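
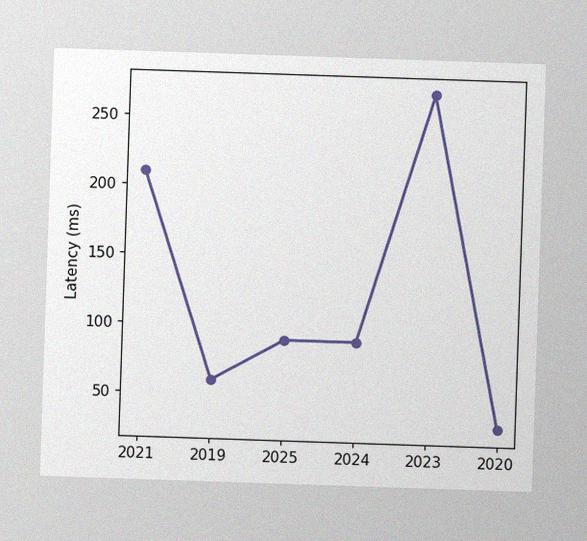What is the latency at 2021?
The image has some photo noise and uneven lighting. At 2021, the line is at 210ms.

210ms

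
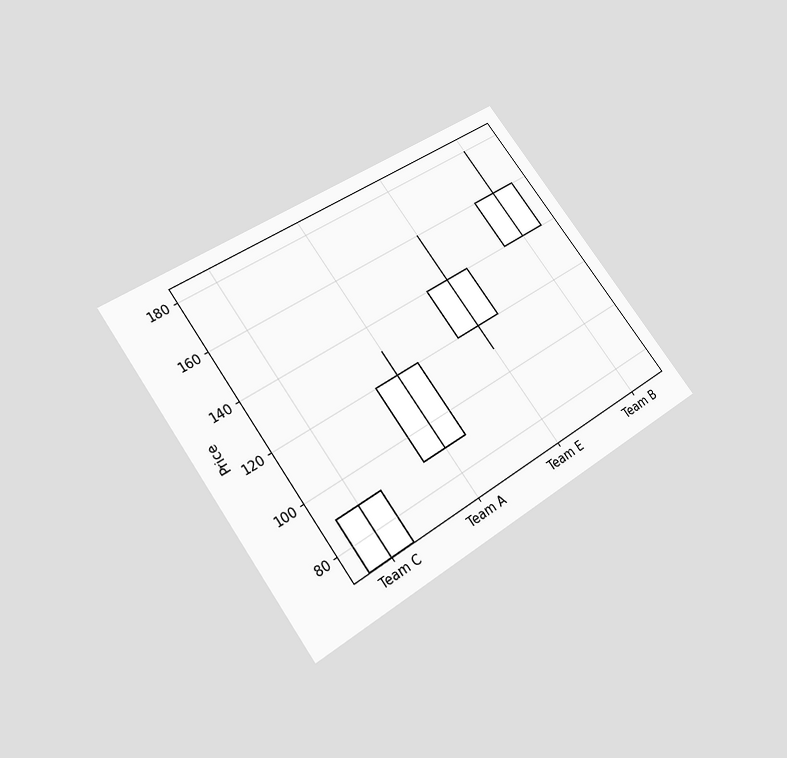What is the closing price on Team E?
140

The chart is tilted about 35° counter-clockwise and viewed slightly from below. The Team E candle closes at 140.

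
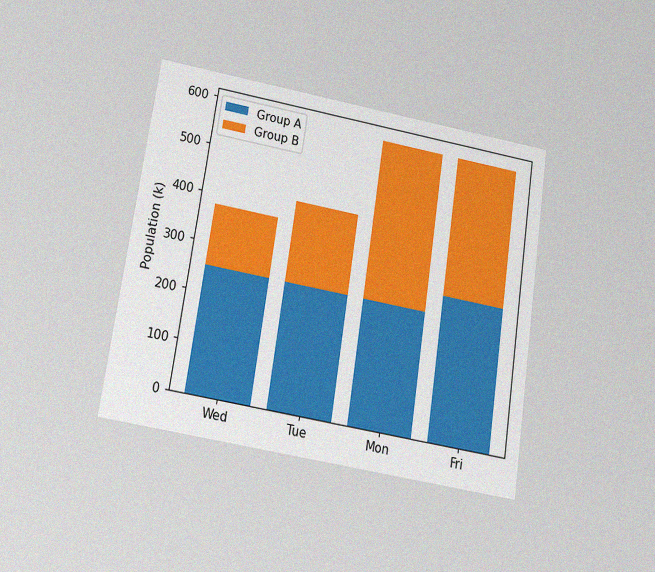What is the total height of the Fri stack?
The chart is tilted about 8° clockwise and viewed slightly from below, with some photo noise. The Fri stack's top reaches 588k on the y-axis.

588k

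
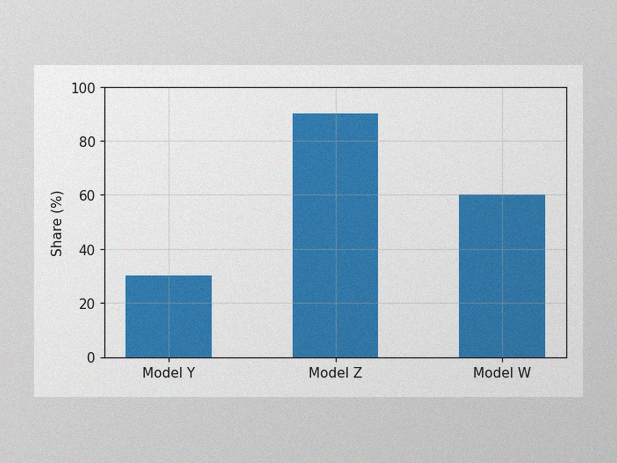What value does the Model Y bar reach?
The image has some photo noise and uneven lighting. Reading along the chart's y-axis, the Model Y bar reaches 30%.

30%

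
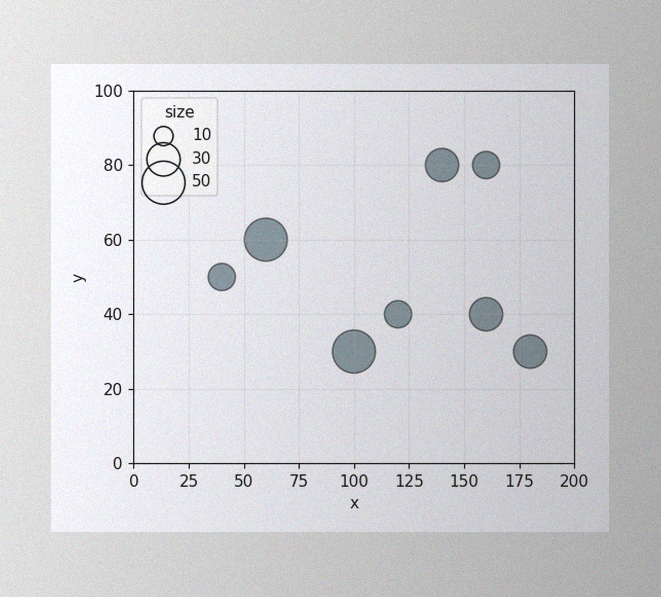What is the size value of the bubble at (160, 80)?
20

The image has some photo noise and uneven lighting. Matching the bubble at (160, 80) against the size legend gives 20.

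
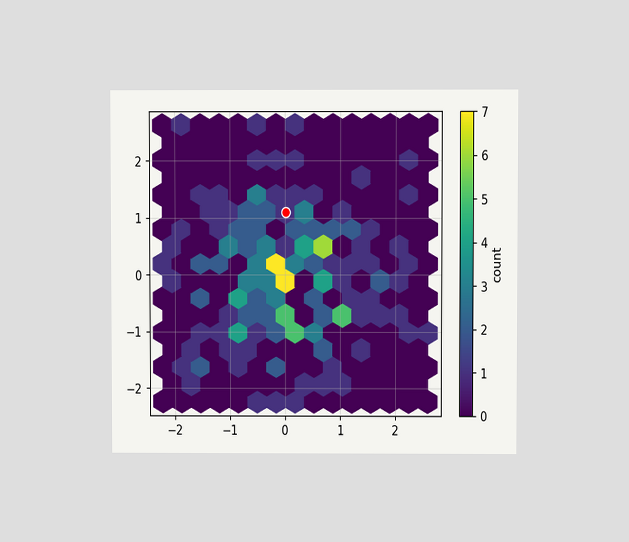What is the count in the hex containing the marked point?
1

The chart is viewed at a slight angle. The marked hex reads 1 on the colorbar.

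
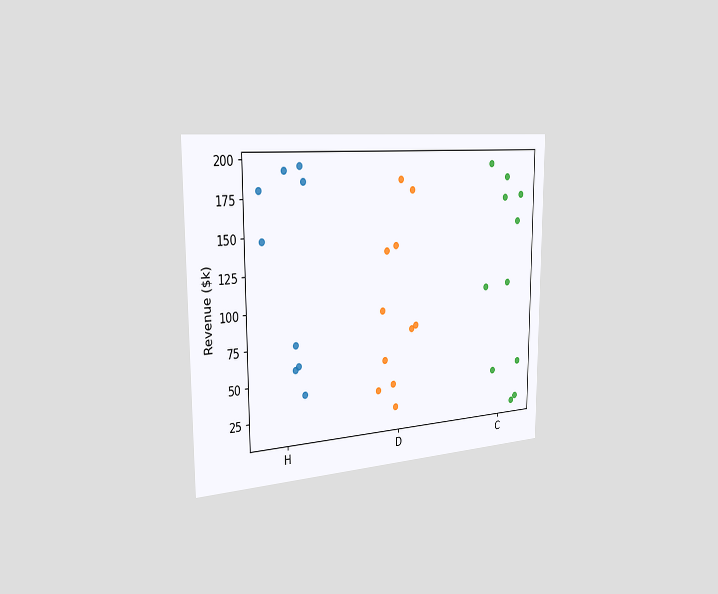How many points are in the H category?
The chart is viewed slightly from the left. Counting the markers in the H column gives 9.

9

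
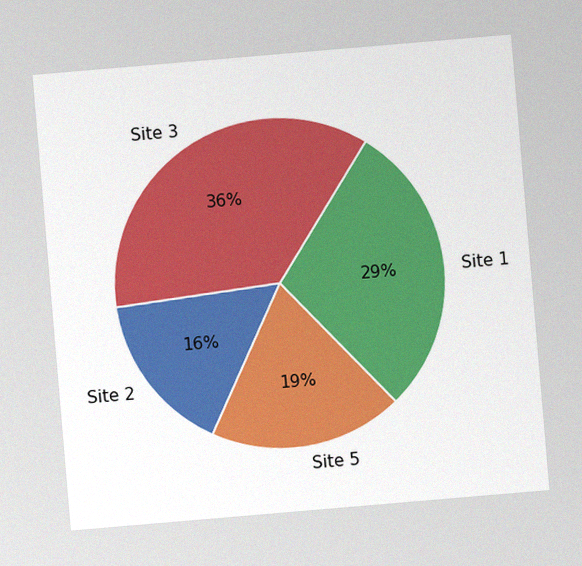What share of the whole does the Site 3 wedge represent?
36%

The chart is tilted about 5° counter-clockwise, with some photo noise. The Site 3 slice takes up 36% of the pie.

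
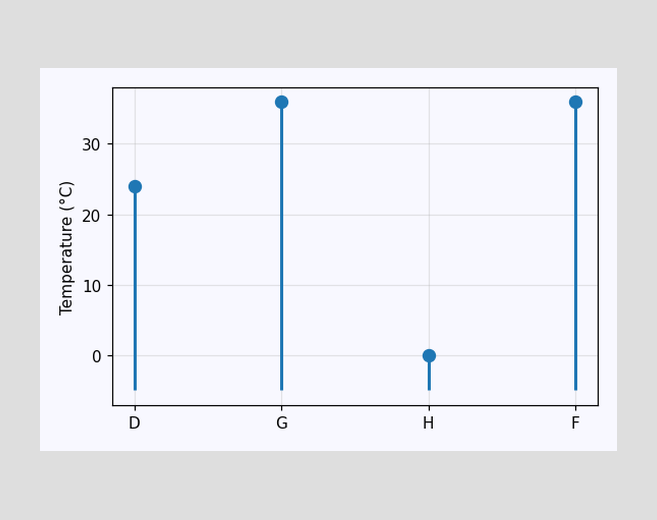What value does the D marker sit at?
24°C

The D marker sits at 24°C.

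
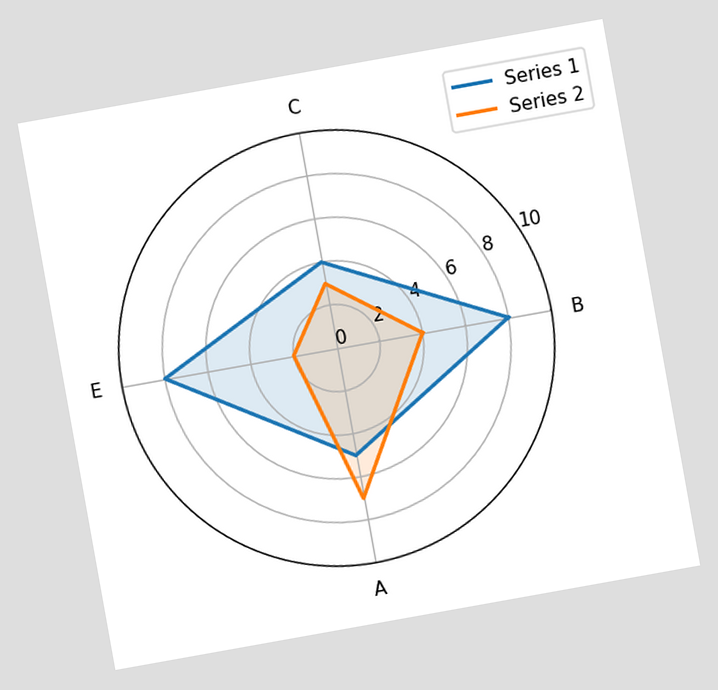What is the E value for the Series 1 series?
8

The chart is tilted about 10° counter-clockwise. On the E axis, Series 1 reaches 8.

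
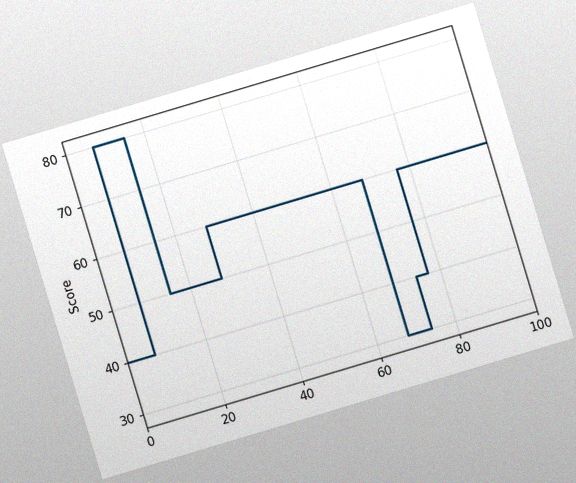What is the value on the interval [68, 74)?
30

The chart is tilted about 17° counter-clockwise, with some photo noise. On [68, 74) the step sits at 30.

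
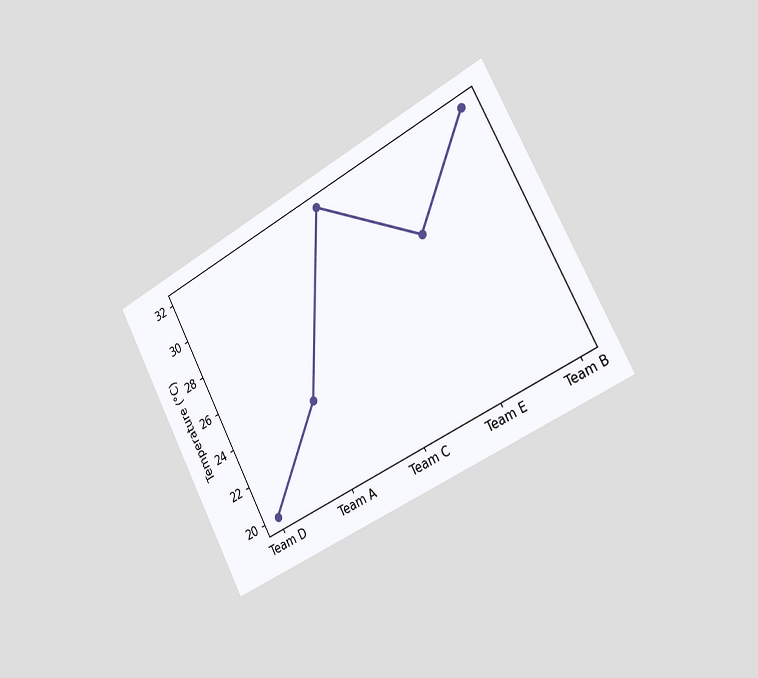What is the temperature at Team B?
32°C

The chart is tilted about 28° counter-clockwise and viewed slightly from the right. At Team B, the line is at 32°C.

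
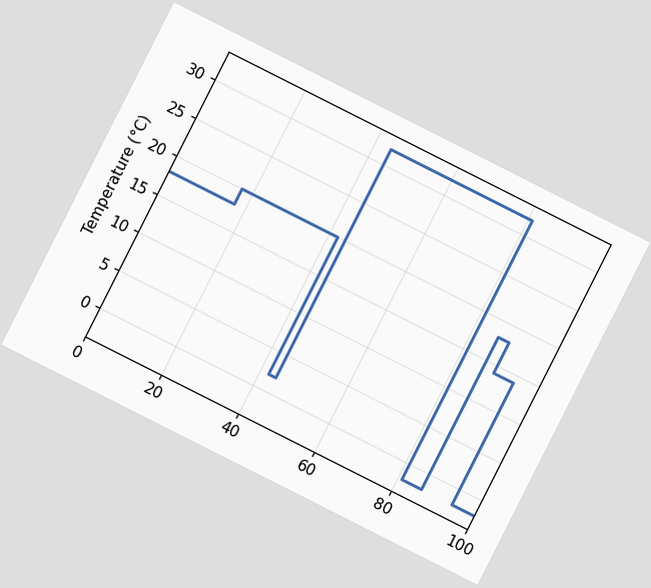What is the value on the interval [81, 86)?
-2°C

The chart is tilted about 27° clockwise. On [81, 86) the step sits at -2°C.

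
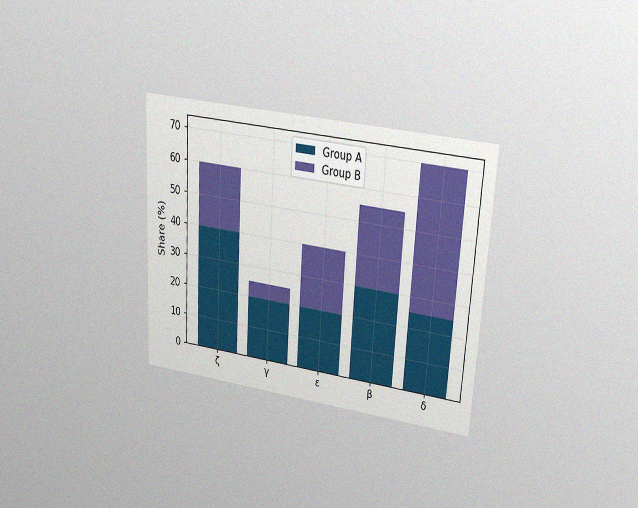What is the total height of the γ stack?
25%

The chart is tilted about 3° clockwise and viewed at a slight angle, with some photo noise. The γ stack's top reaches 25% on the y-axis.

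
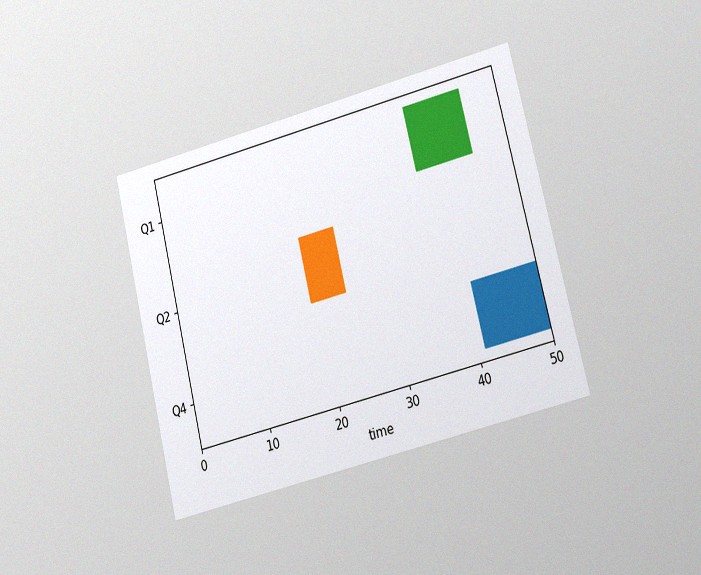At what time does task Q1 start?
37

The chart is tilted about 14° counter-clockwise and viewed at a slight angle, with some photo noise. The Q1 bar begins at t=37.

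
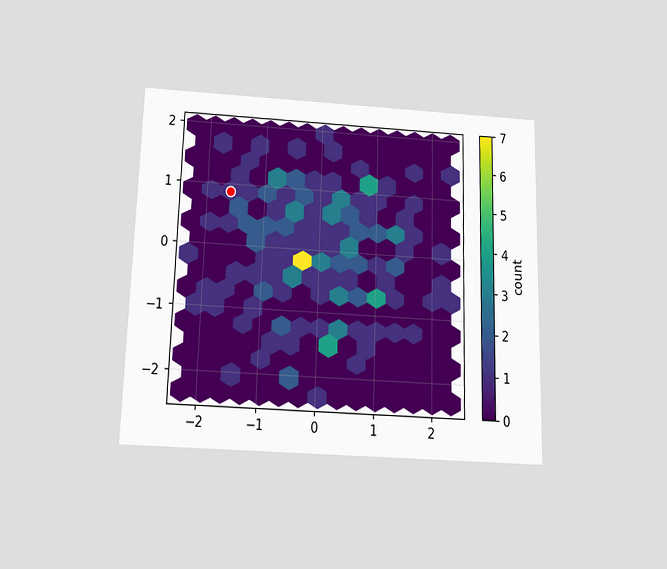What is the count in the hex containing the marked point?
The chart is viewed slightly from below. The marked hex reads 1 on the colorbar.

1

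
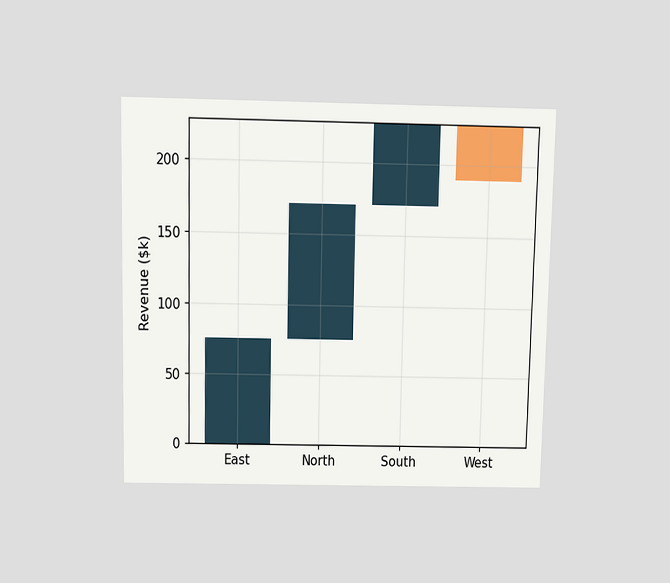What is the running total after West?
The chart is viewed slightly from above. After West the running total reaches $190k.

$190k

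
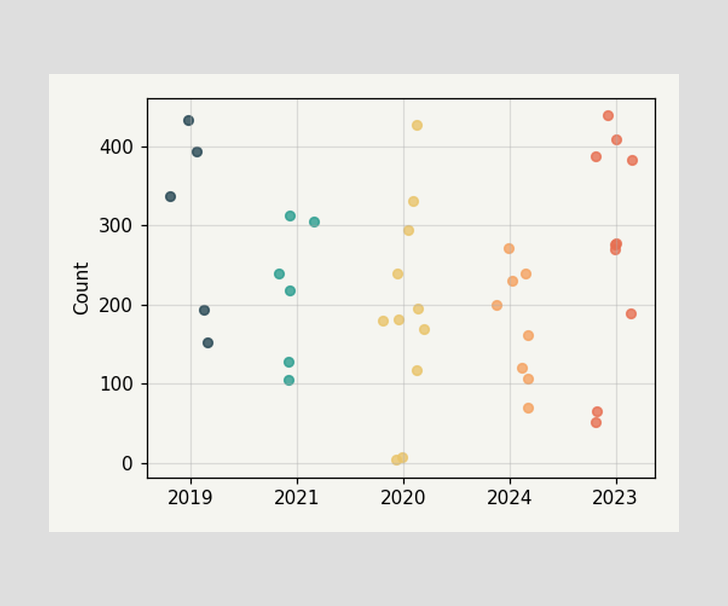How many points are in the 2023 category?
Counting the markers in the 2023 column gives 10.

10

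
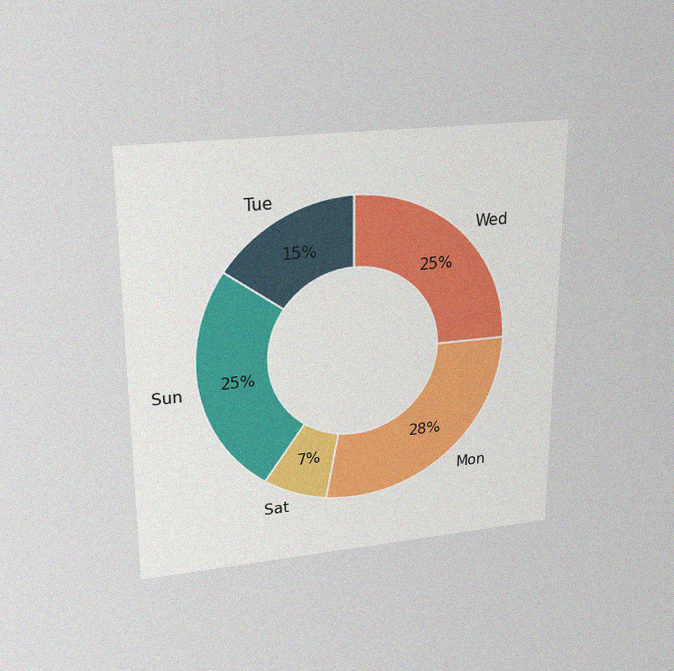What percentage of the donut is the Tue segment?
The chart is viewed slightly from above, with some photo noise. The Tue segment takes up 15% of the ring.

15%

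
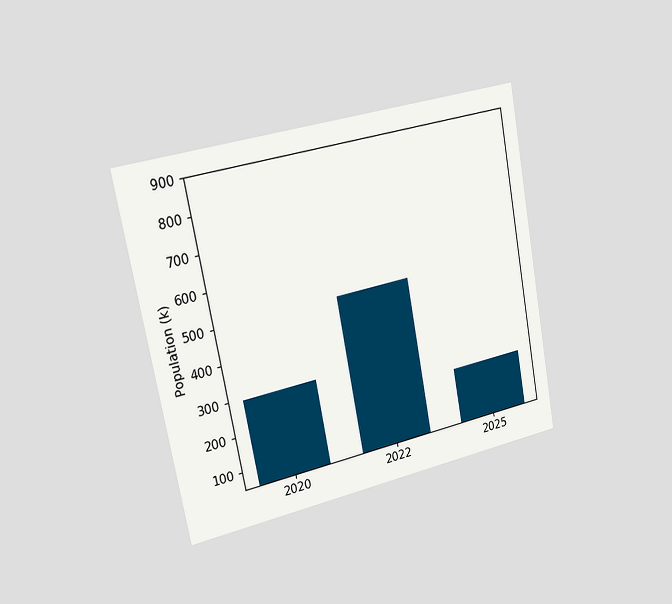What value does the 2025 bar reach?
The chart is tilted about 11° counter-clockwise and viewed slightly from the left. Reading along the chart's y-axis, the 2025 bar reaches 210k.

210k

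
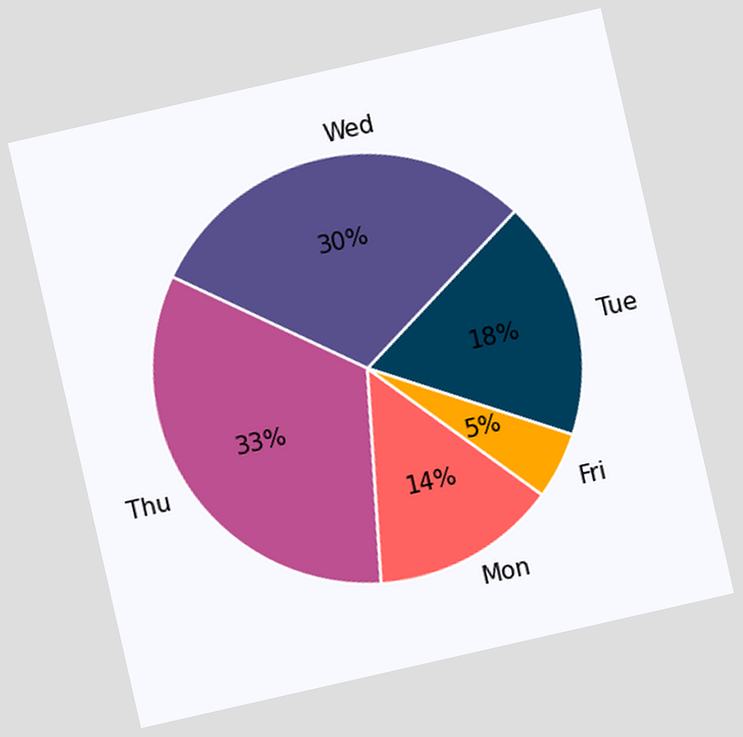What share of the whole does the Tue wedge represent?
The chart is tilted about 13° counter-clockwise. The Tue slice takes up 18% of the pie.

18%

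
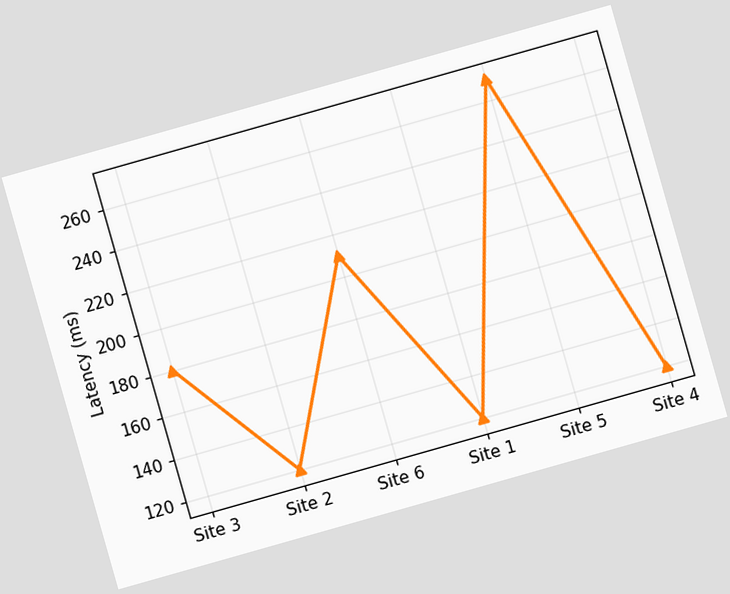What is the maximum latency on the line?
The chart is tilted about 16° counter-clockwise. The highest point is at Site 5, and reading across to the y-axis gives 270ms.

270ms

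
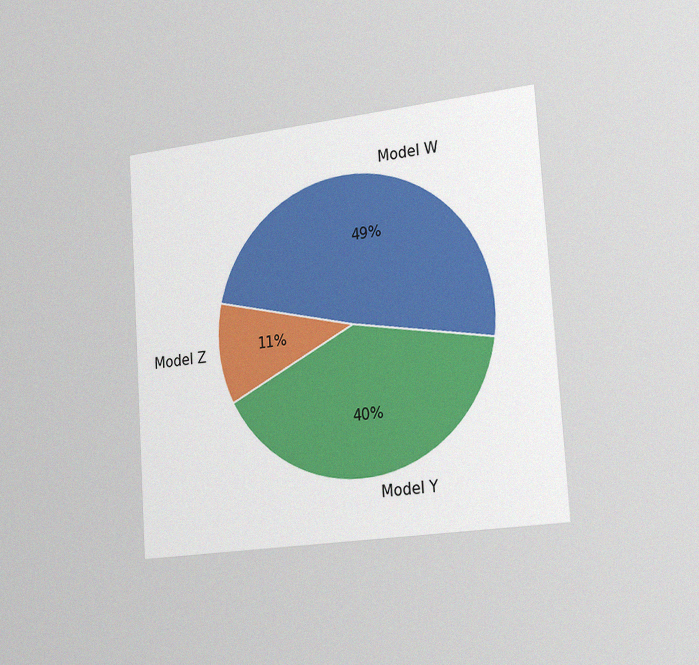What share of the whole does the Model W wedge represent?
49%

The chart is tilted about 4° counter-clockwise and viewed slightly from the right, with some photo noise. The Model W slice takes up 49% of the pie.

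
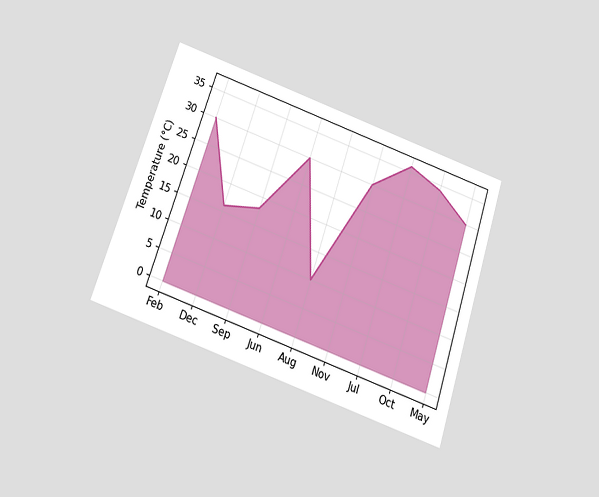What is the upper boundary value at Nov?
The chart is tilted about 19° clockwise and viewed slightly from below. At Nov the upper boundary is at 30°C.

30°C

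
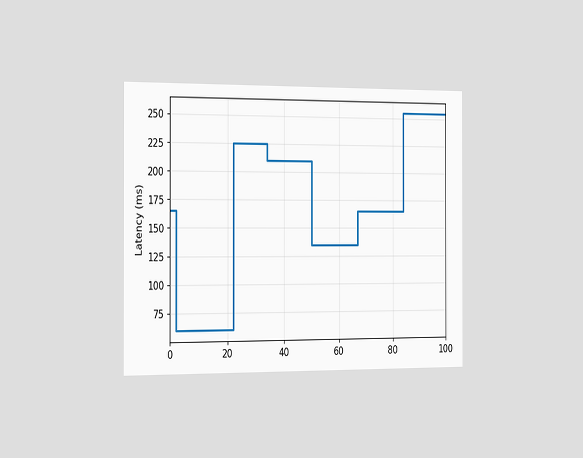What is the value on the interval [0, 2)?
165ms

The chart is viewed slightly from the left. On [0, 2) the step sits at 165ms.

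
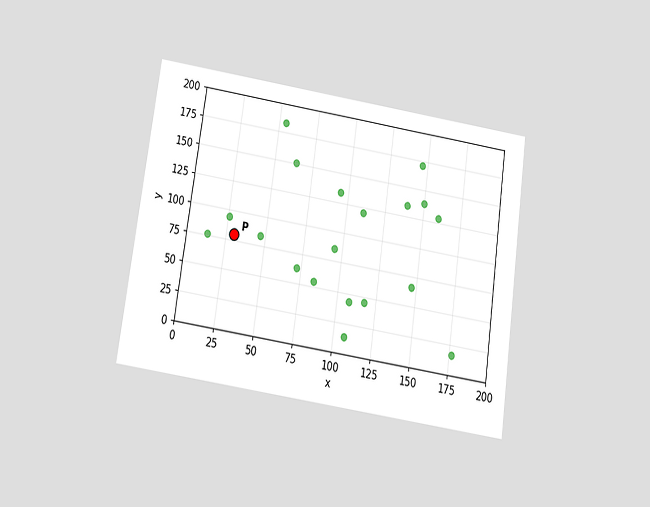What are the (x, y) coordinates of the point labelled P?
The chart is tilted about 8° clockwise and viewed slightly from below. Following the gridlines from P to each axis, P sits at (30, 80).

(30, 80)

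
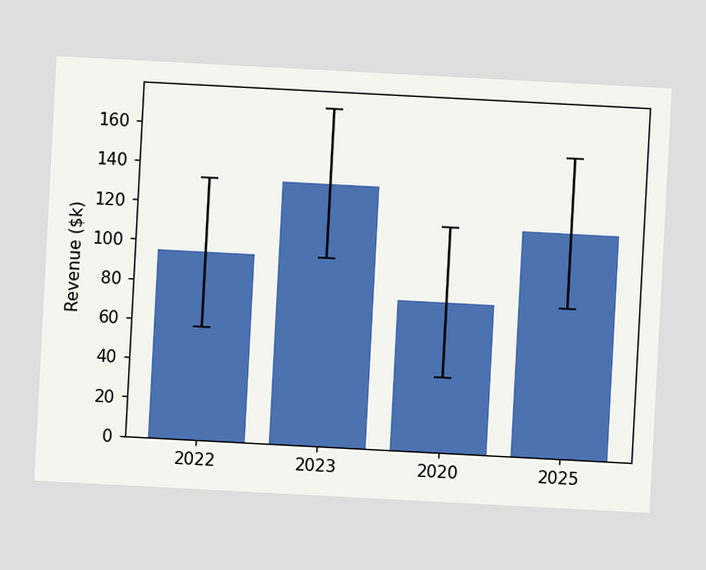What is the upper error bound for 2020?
The chart is tilted about 3° clockwise. The 2020 bar's upper whisker reaches $114k.

$114k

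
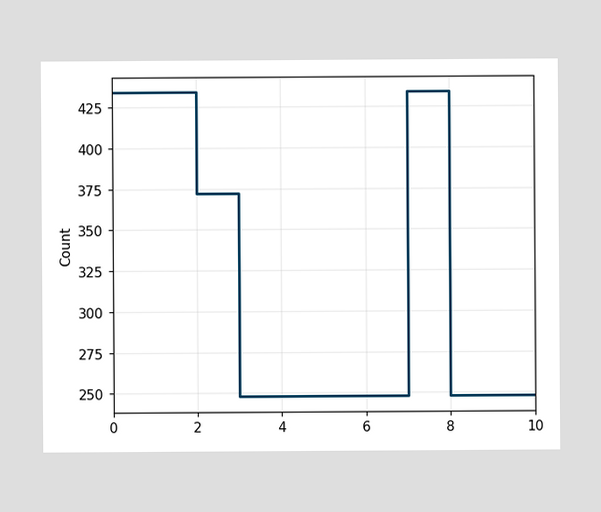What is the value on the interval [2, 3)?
372

On [2, 3) the step sits at 372.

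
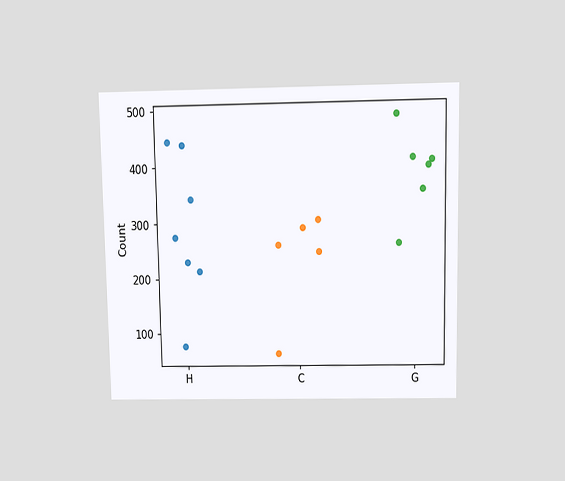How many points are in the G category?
6

The chart is viewed slightly from above. Counting the markers in the G column gives 6.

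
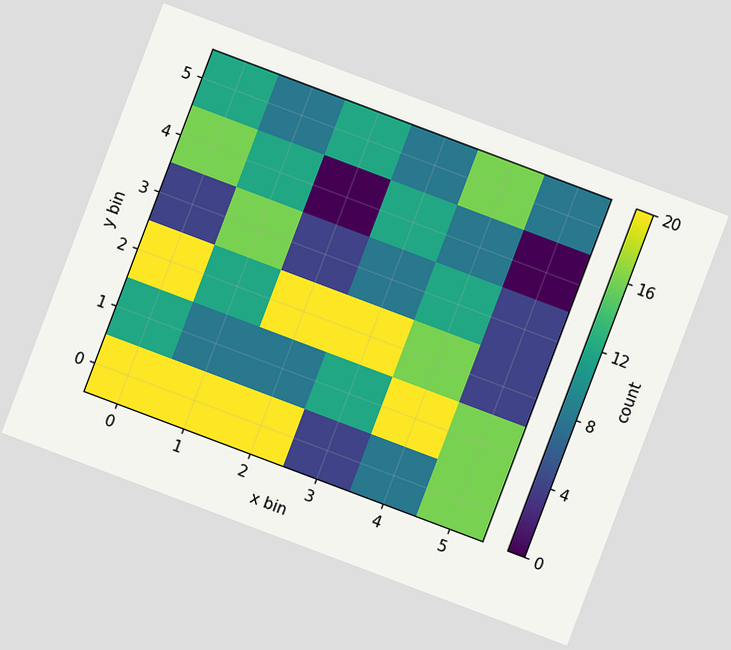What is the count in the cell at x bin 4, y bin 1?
20

The chart is tilted about 21° clockwise. Matching the cell (4, 1) against the colorbar gives 20.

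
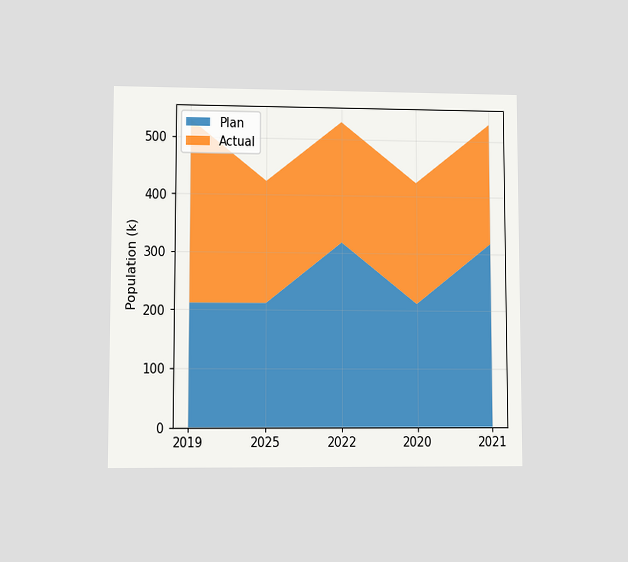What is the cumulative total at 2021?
530k

The chart is viewed at a slight angle. The stacked total at 2021 reaches 530k.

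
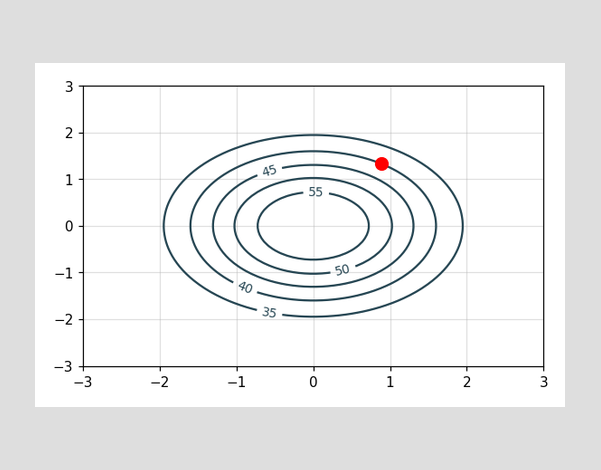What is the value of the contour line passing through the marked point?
The marked point sits on the contour labelled 40.

40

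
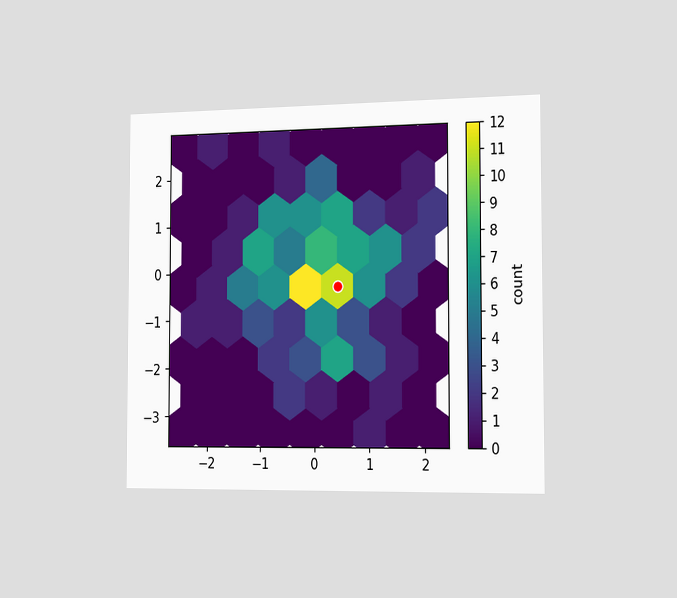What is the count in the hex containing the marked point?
The chart is viewed slightly from the right. The marked hex reads 11 on the colorbar.

11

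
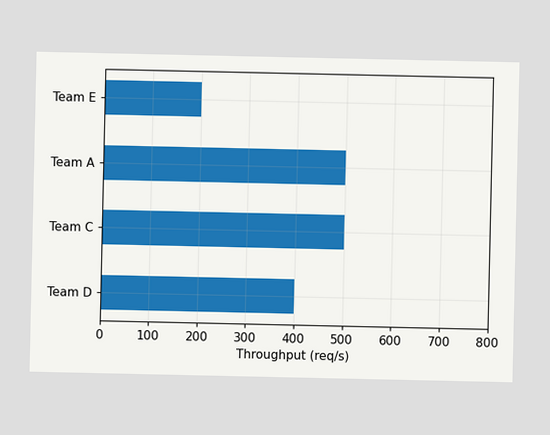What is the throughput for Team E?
Reading along the chart's x-axis, the Team E bar reaches 200req/s.

200req/s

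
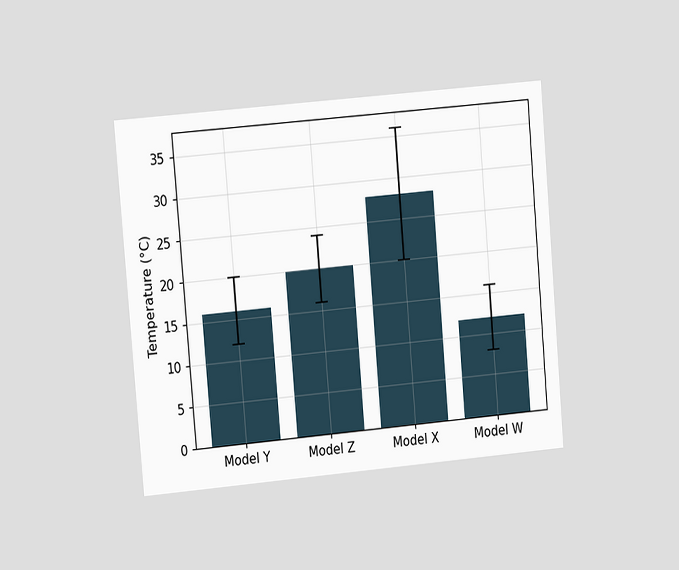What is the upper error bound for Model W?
The chart is tilted about 5° counter-clockwise and viewed at a slight angle. The Model W bar's upper whisker reaches 16°C.

16°C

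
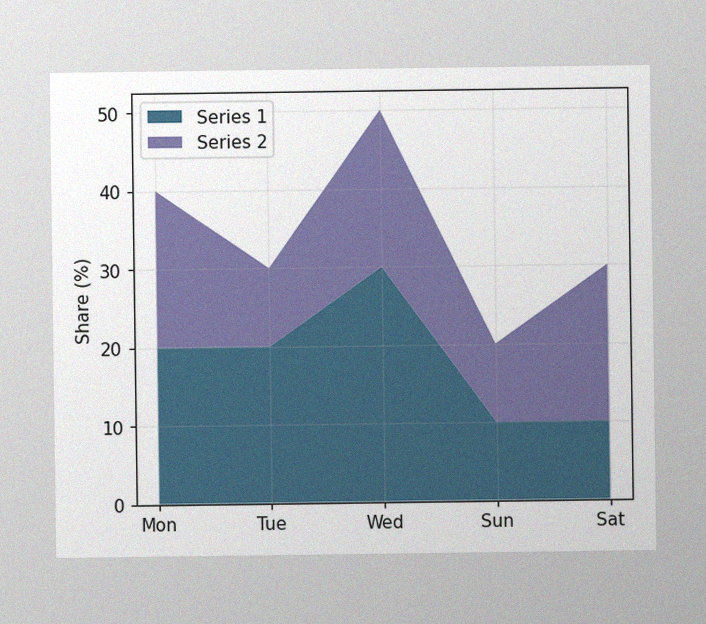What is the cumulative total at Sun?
The image has some photo noise and uneven lighting. The stacked total at Sun reaches 20%.

20%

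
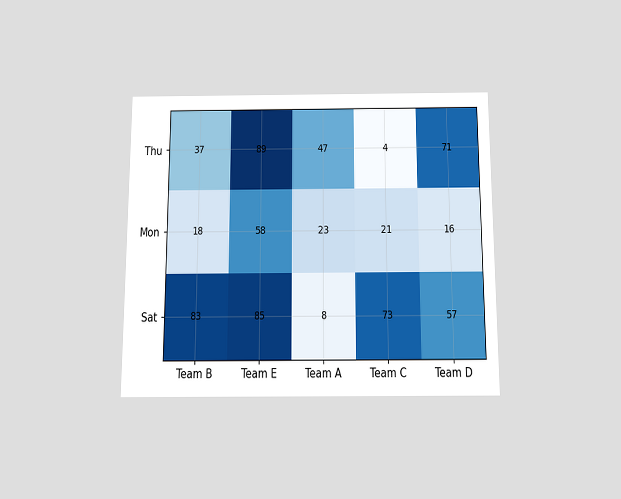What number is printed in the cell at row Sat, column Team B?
83

The chart is viewed slightly from below. The (Sat, Team B) cell reads 83.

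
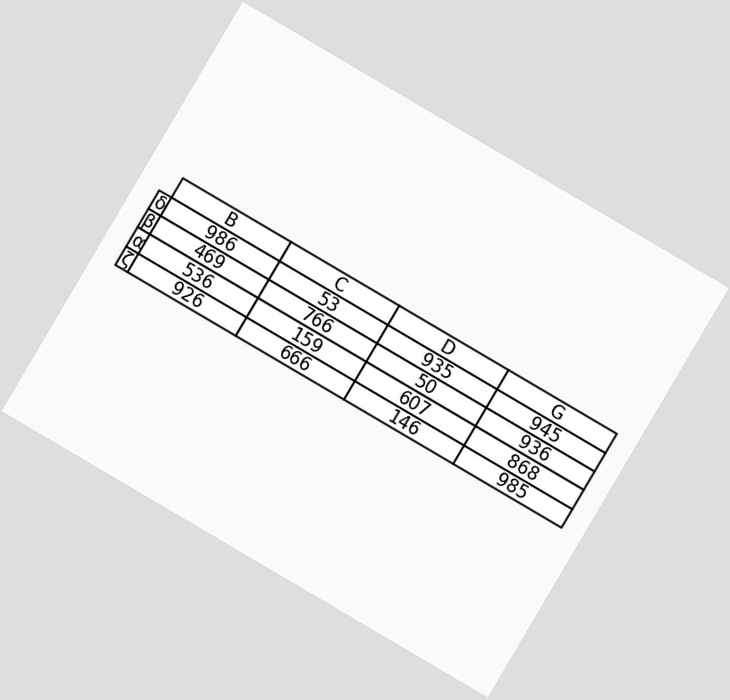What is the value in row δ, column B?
986

The chart is tilted about 30° clockwise. The (δ, B) cell reads 986.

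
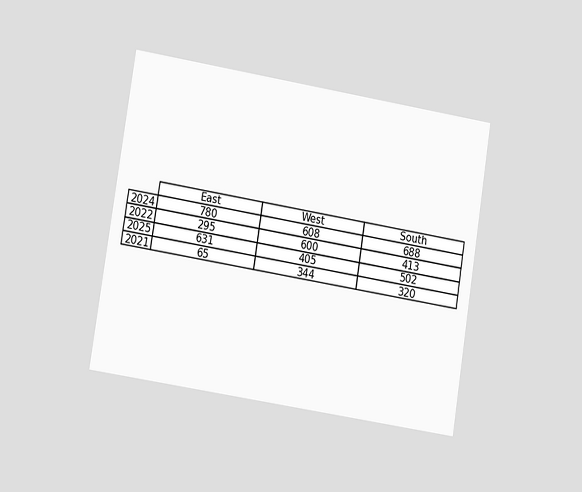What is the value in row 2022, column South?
The chart is tilted about 9° clockwise and viewed at a slight angle. The (2022, South) cell reads 413.

413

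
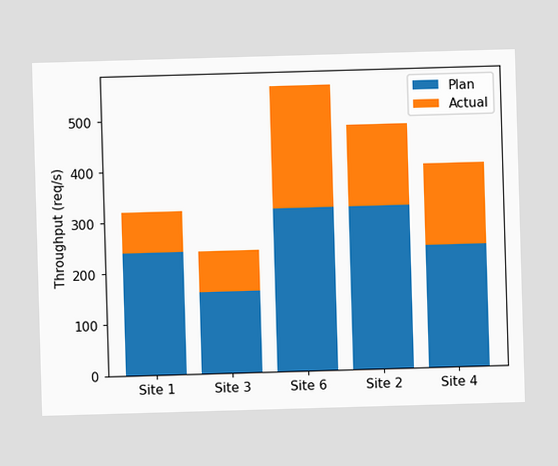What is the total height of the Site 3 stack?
240req/s

The Site 3 stack's top reaches 240req/s on the y-axis.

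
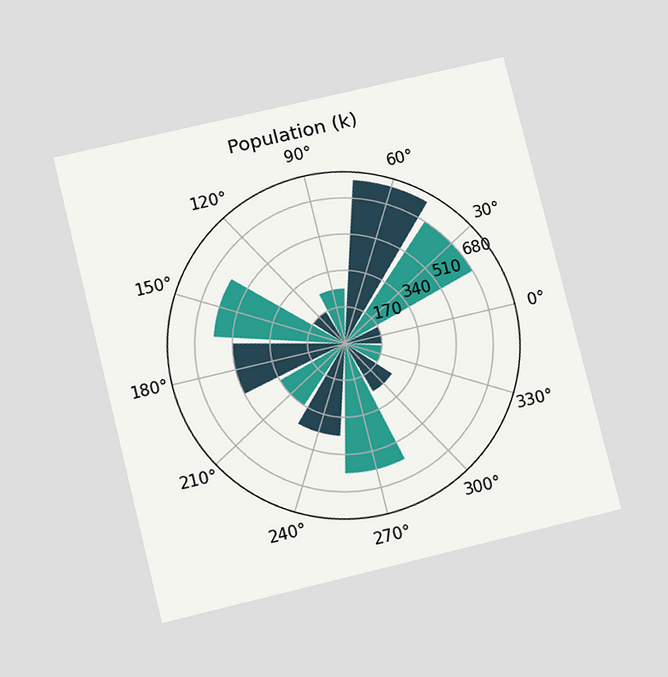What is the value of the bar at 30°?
The chart is tilted about 14° counter-clockwise and viewed at a slight angle. The bar at 30° reaches 680k on the radial axis.

680k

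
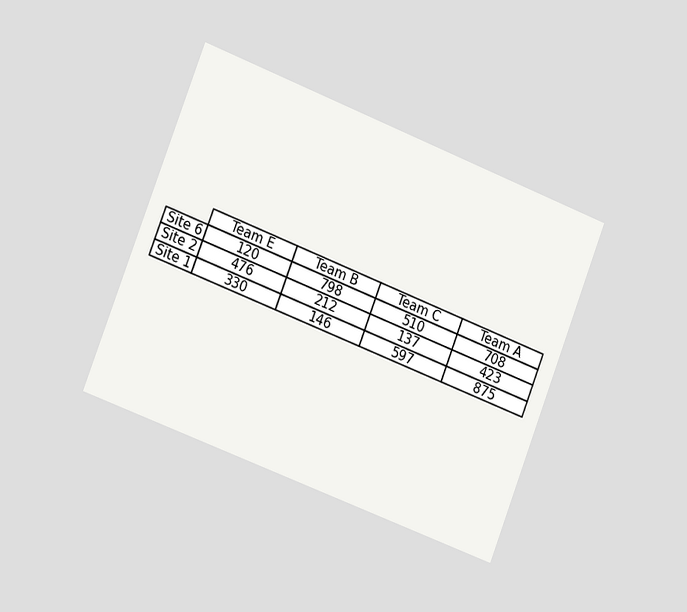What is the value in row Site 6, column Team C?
510

The chart is tilted about 21° clockwise and viewed slightly from the left. The (Site 6, Team C) cell reads 510.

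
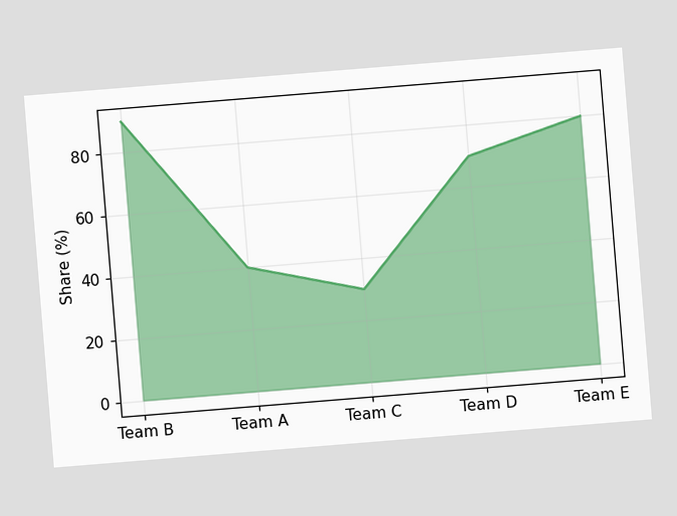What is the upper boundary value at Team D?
The chart is tilted about 5° counter-clockwise. At Team D the upper boundary is at 70%.

70%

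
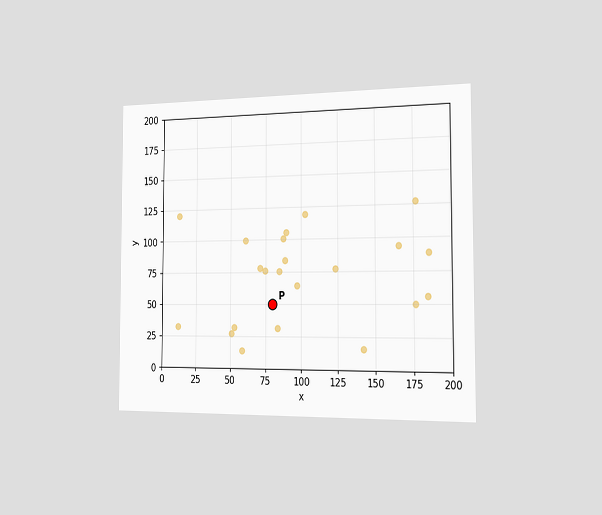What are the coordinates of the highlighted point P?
The chart is viewed slightly from the right. Following the gridlines from P to each axis, P sits at (80, 50).

(80, 50)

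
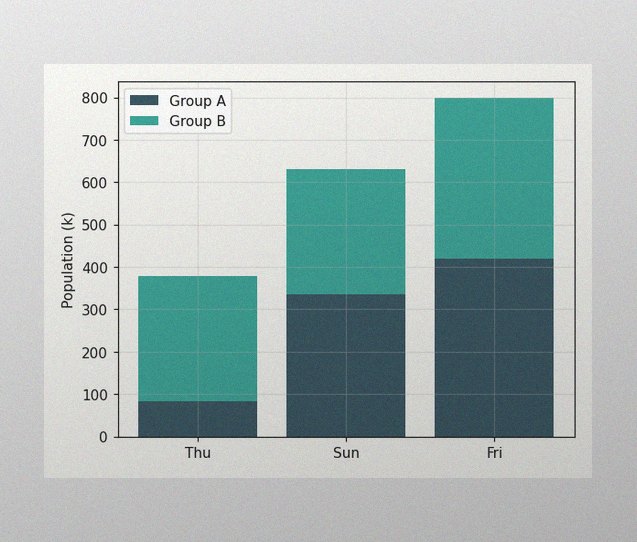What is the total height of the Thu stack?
The image has some photo noise and uneven lighting. The Thu stack's top reaches 378k on the y-axis.

378k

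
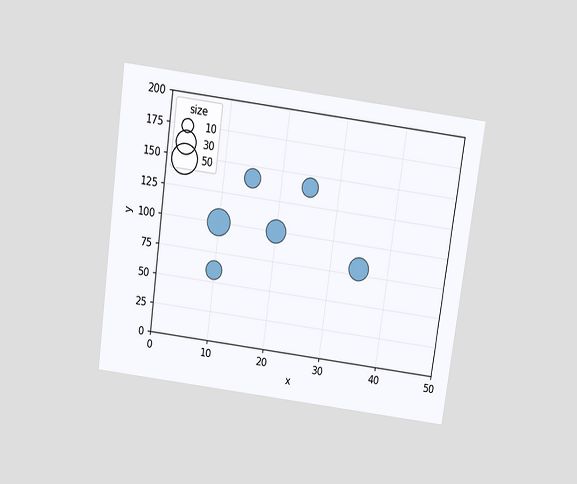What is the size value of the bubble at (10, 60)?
The chart is tilted about 8° clockwise and viewed slightly from above. Matching the bubble at (10, 60) against the size legend gives 20.

20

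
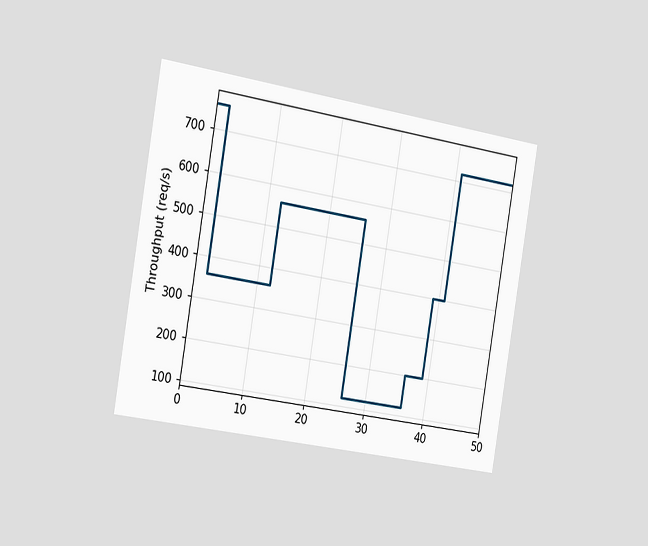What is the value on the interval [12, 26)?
The chart is tilted about 9° clockwise and viewed slightly from the left. On [12, 26) the step sits at 560req/s.

560req/s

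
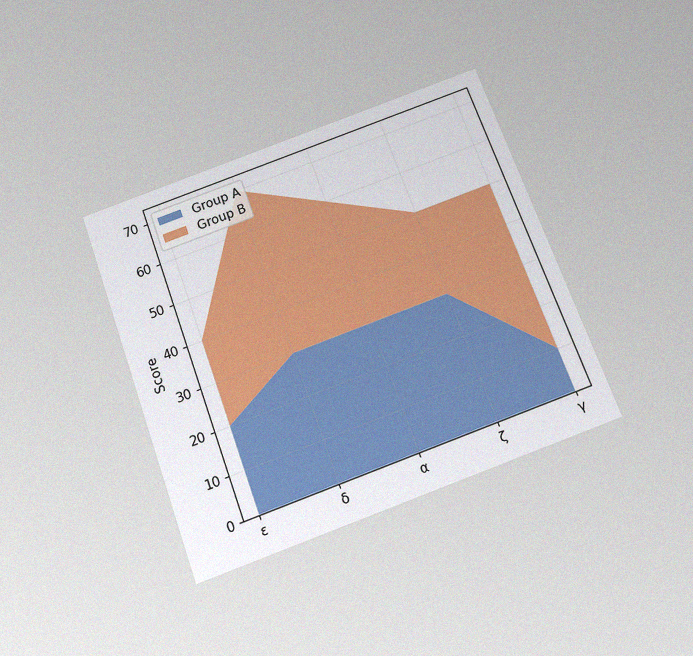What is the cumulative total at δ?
70

The chart is tilted about 20° counter-clockwise and viewed slightly from below, with some photo noise. The stacked total at δ reaches 70.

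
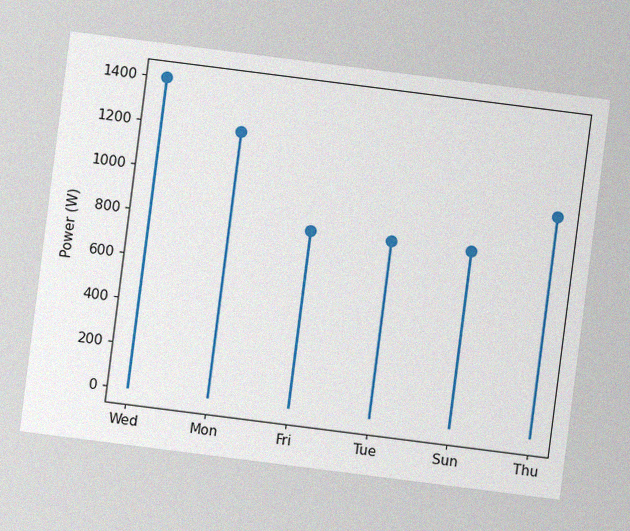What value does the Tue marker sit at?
800W

The chart is tilted about 7° clockwise, with some photo noise. The Tue marker sits at 800W.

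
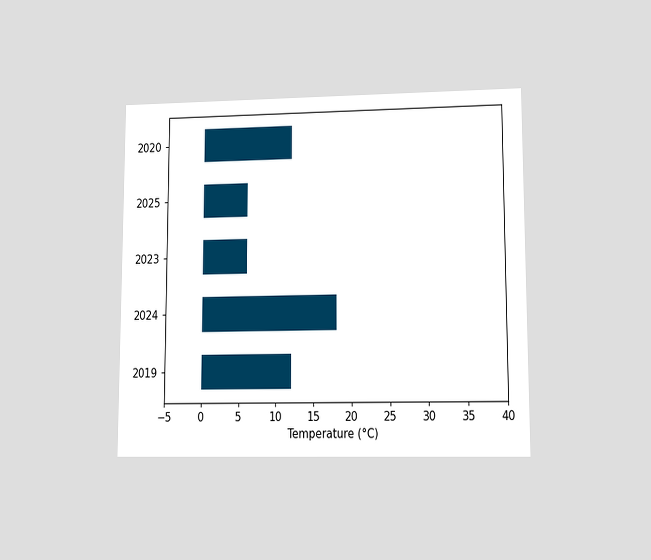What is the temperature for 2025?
6°C

The chart is viewed at a slight angle. Reading along the chart's x-axis, the 2025 bar reaches 6°C.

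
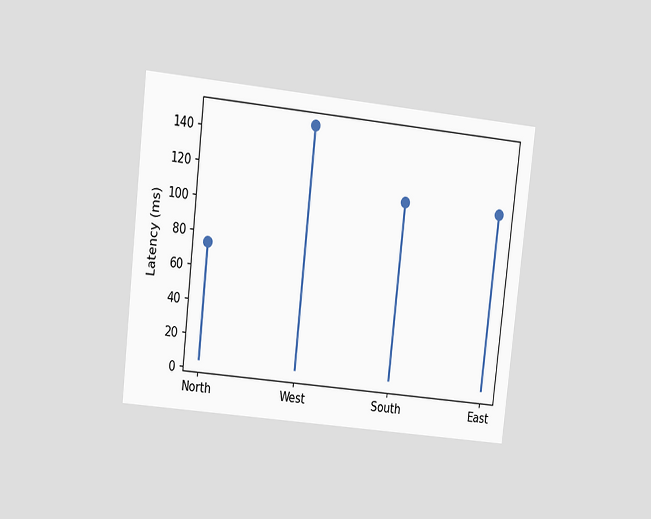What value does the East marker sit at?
The chart is tilted about 6° clockwise and viewed at a slight angle. The East marker sits at 111ms.

111ms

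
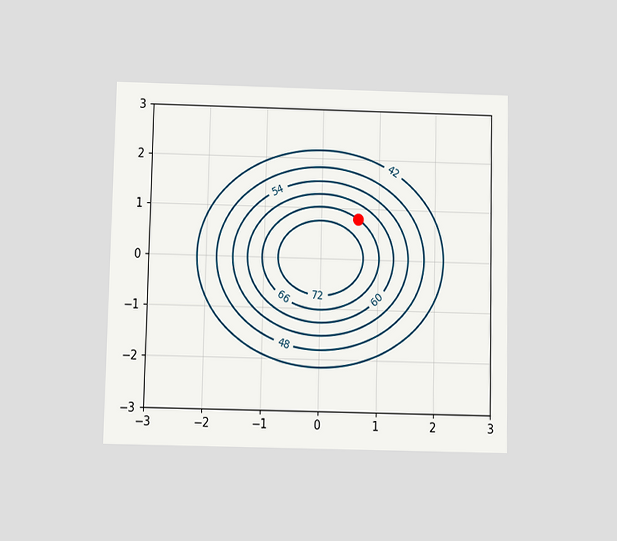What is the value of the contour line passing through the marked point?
66

The chart is viewed slightly from below. The marked point sits on the contour labelled 66.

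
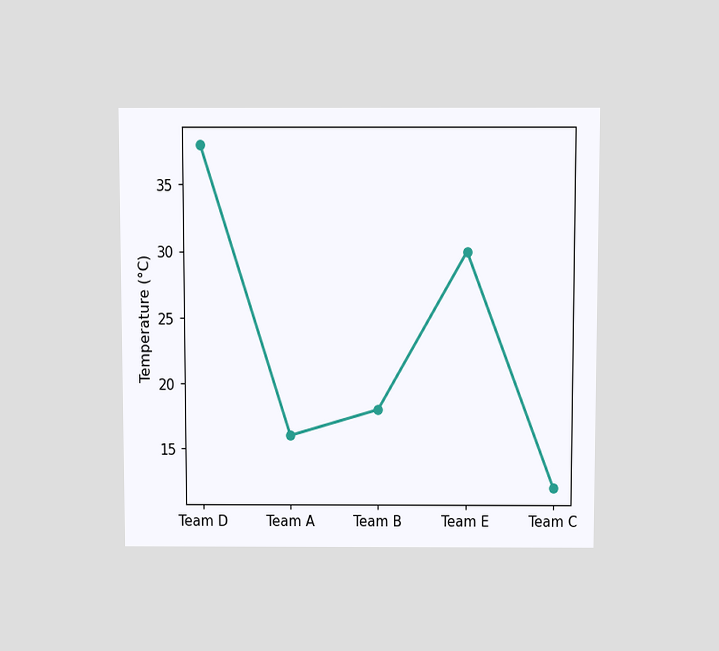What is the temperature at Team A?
The chart is viewed slightly from above. At Team A, the line is at 16°C.

16°C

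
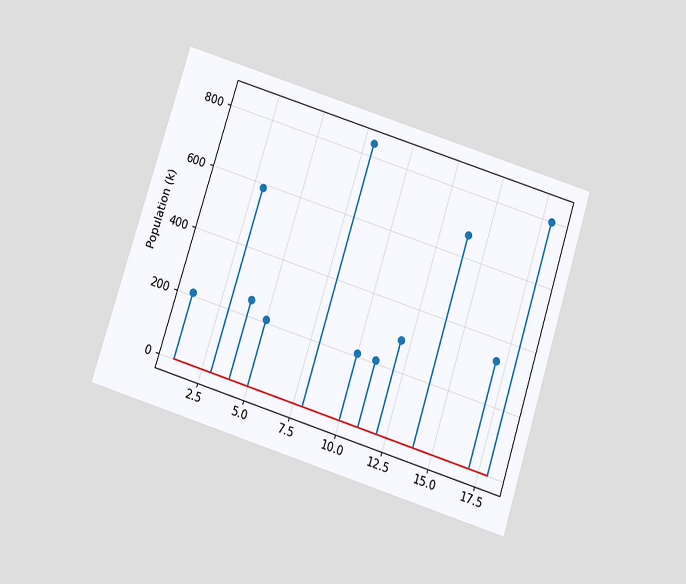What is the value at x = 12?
294k

The chart is tilted about 18° clockwise and viewed slightly from below. The stem at x=12 reaches 294k.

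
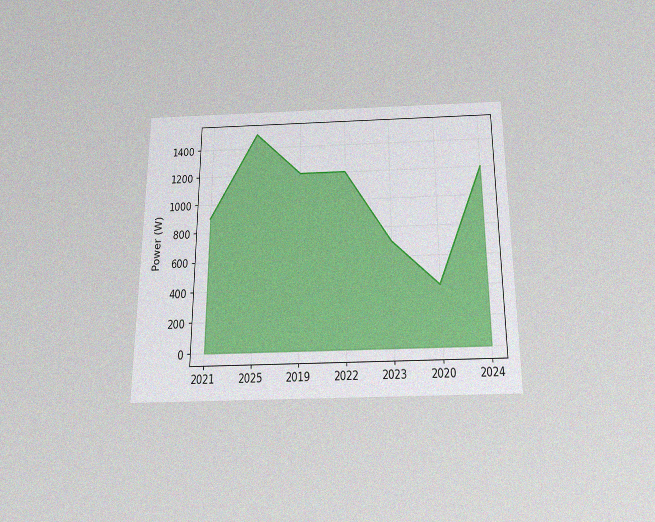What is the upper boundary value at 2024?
The chart is viewed slightly from below, with some photo noise. At 2024 the upper boundary is at 1200W.

1200W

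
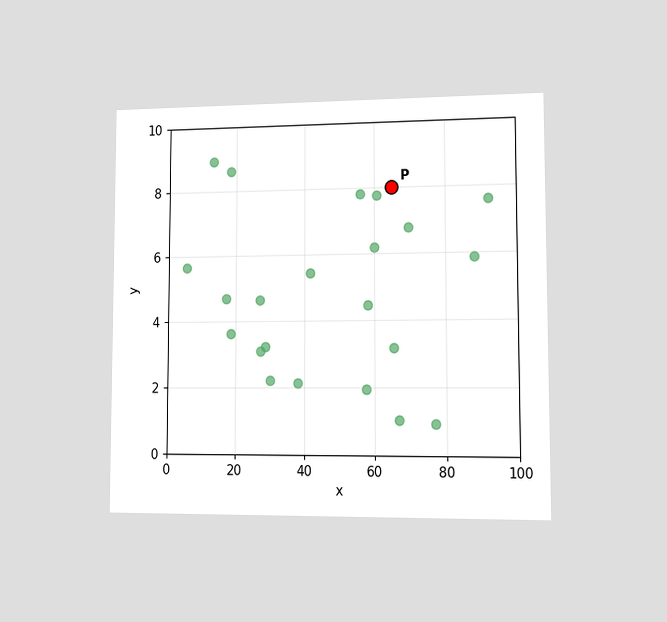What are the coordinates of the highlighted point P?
The chart is viewed slightly from the right. Following the gridlines from P to each axis, P sits at (65, 8).

(65, 8)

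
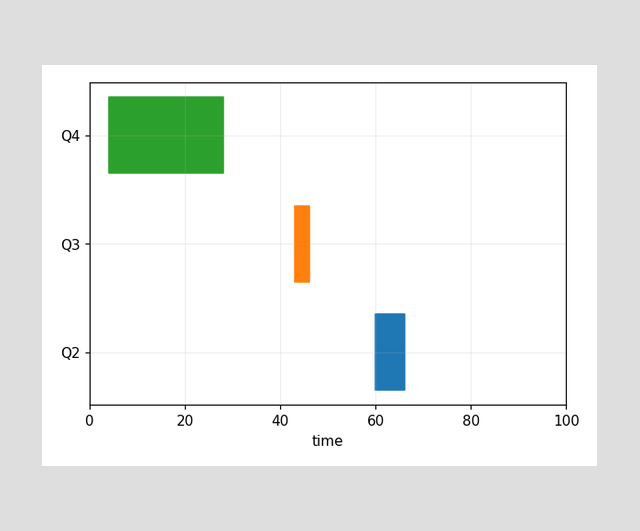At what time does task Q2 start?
60

The Q2 bar begins at t=60.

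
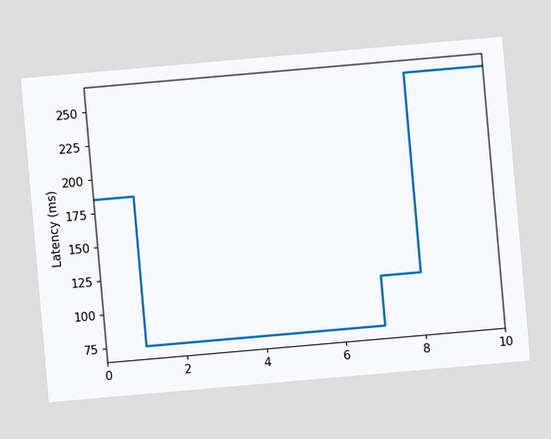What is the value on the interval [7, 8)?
111ms

The chart is tilted about 5° counter-clockwise. On [7, 8) the step sits at 111ms.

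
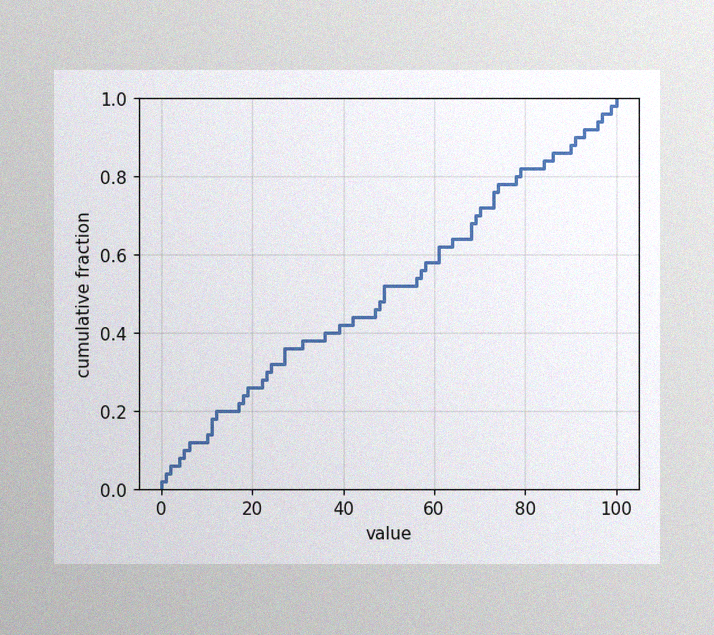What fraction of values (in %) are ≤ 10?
14%

The image has some photo noise and uneven lighting. At x=10 the ECDF step is at 14%.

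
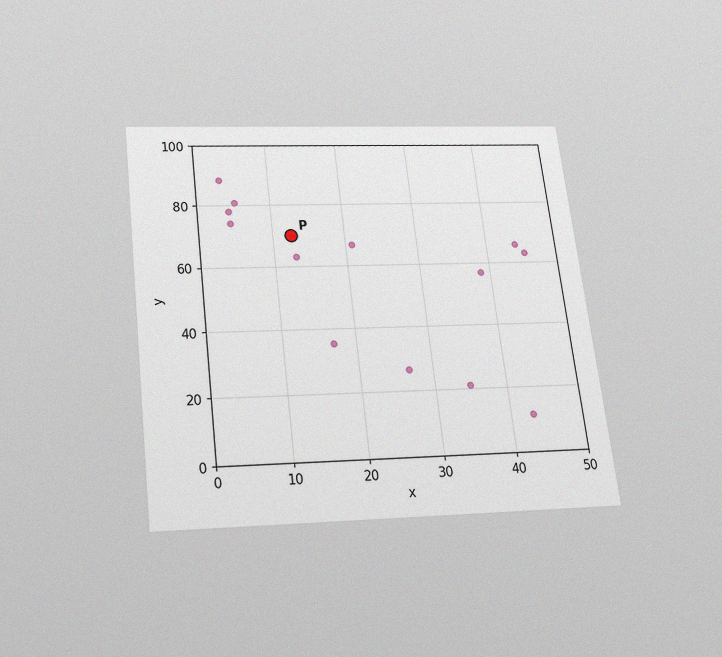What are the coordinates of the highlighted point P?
(12.5, 70)

The chart is tilted about 7° counter-clockwise and viewed slightly from below, with some photo noise. Following the gridlines from P to each axis, P sits at (12.5, 70).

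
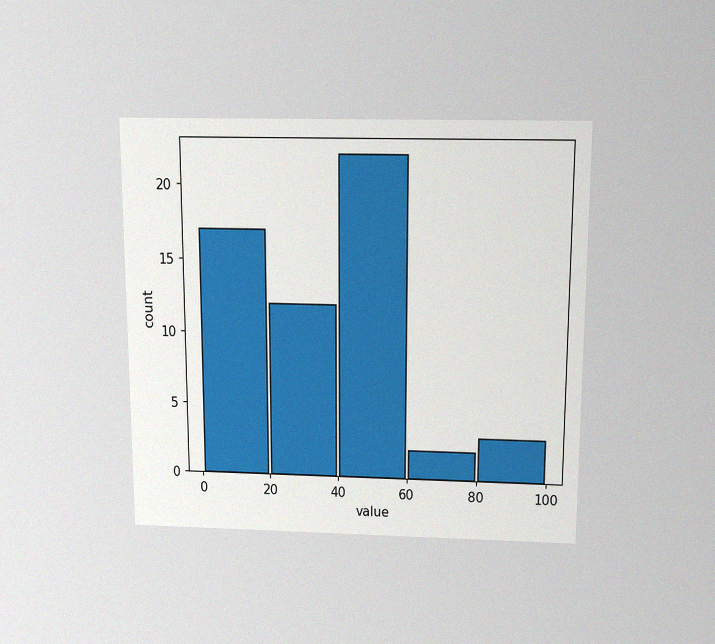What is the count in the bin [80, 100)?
3

The chart is viewed slightly from above, with some photo noise. The [80, 100) bin has height 3.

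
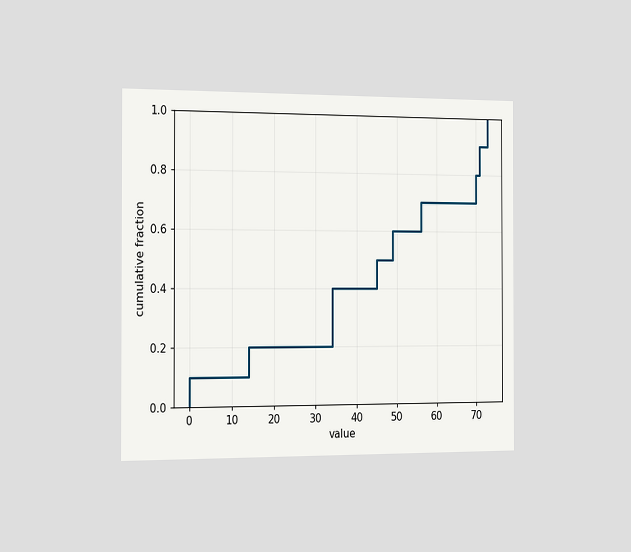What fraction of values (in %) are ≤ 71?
90%

The chart is viewed slightly from the left. At x=71 the ECDF step is at 90%.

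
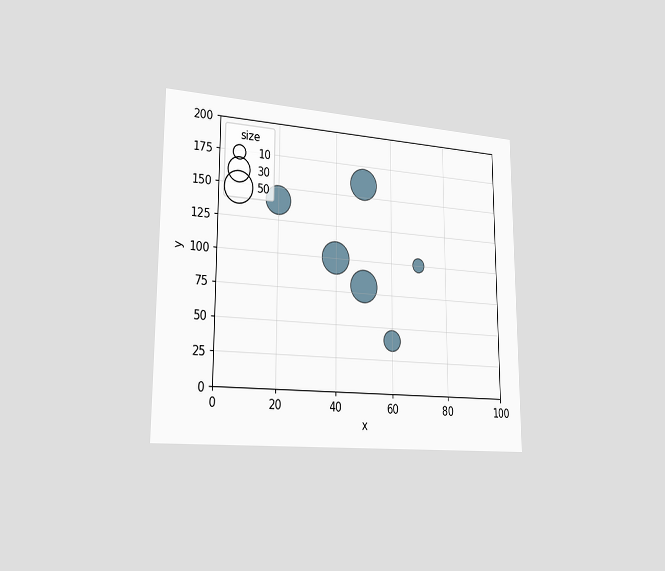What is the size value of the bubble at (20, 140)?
40

The chart is viewed slightly from the left. Matching the bubble at (20, 140) against the size legend gives 40.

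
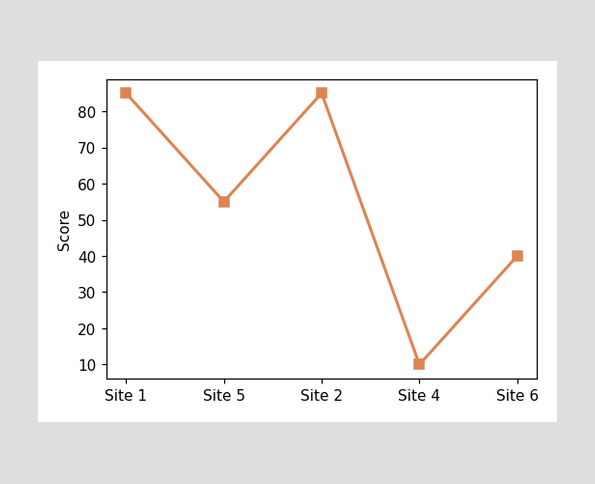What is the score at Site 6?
40

At Site 6, the line is at 40.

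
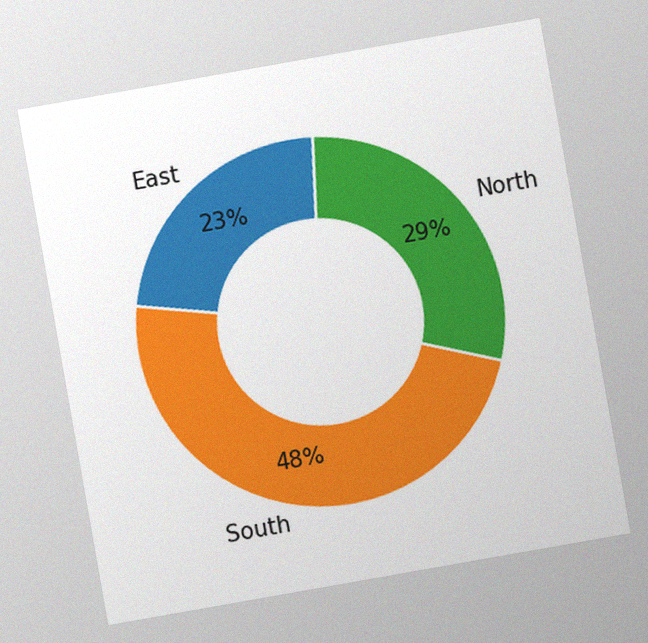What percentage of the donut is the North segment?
29%

The chart is tilted about 10° counter-clockwise, with some photo noise. The North segment takes up 29% of the ring.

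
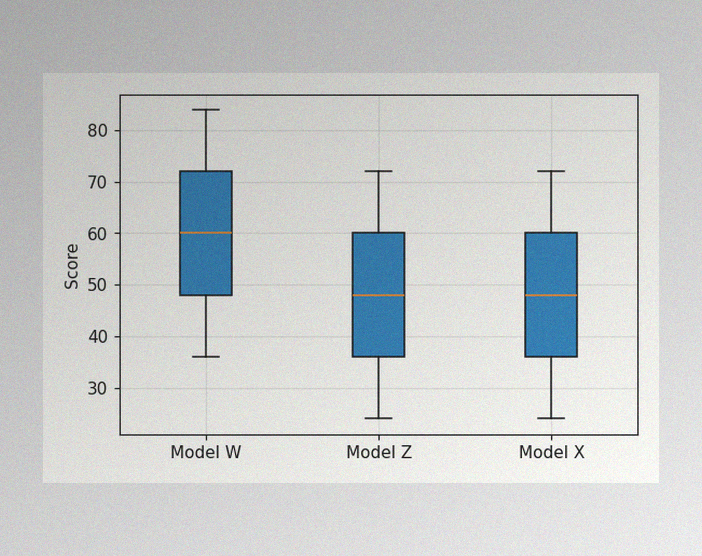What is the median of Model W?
The image has some photo noise and uneven lighting. The median line in the Model W box sits at 60.

60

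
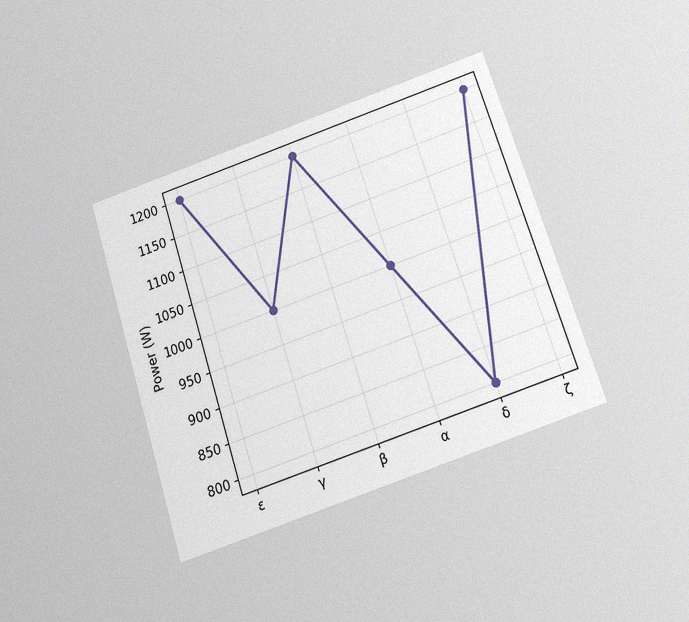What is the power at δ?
800W

The chart is tilted about 18° counter-clockwise and viewed slightly from below, with some photo noise. At δ, the line is at 800W.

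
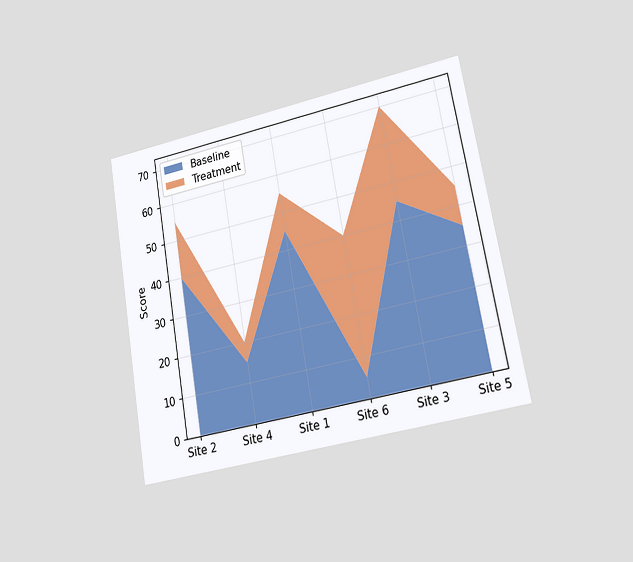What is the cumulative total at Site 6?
40

The chart is tilted about 10° counter-clockwise and viewed at a slight angle. The stacked total at Site 6 reaches 40.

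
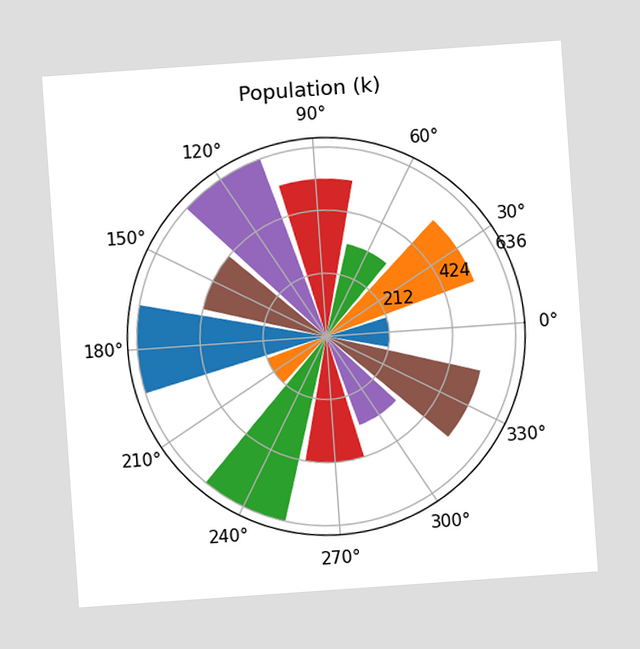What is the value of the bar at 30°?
The chart is tilted about 4° counter-clockwise. The bar at 30° reaches 530k on the radial axis.

530k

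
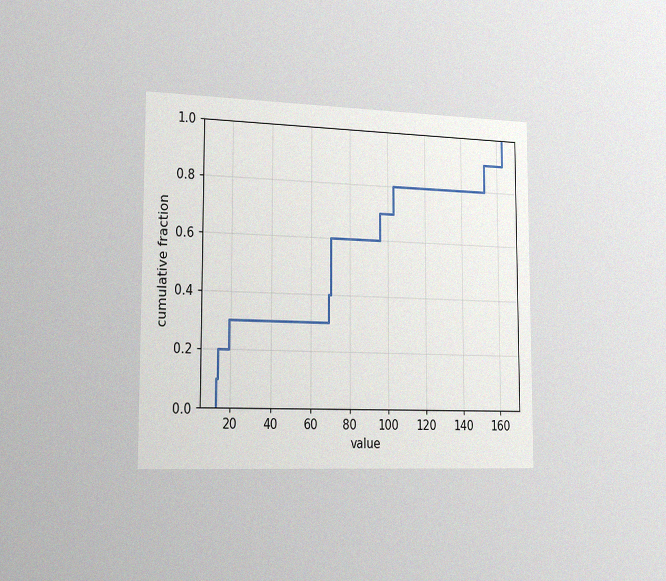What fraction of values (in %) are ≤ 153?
90%

The chart is viewed slightly from the left, with some photo noise. At x=153 the ECDF step is at 90%.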